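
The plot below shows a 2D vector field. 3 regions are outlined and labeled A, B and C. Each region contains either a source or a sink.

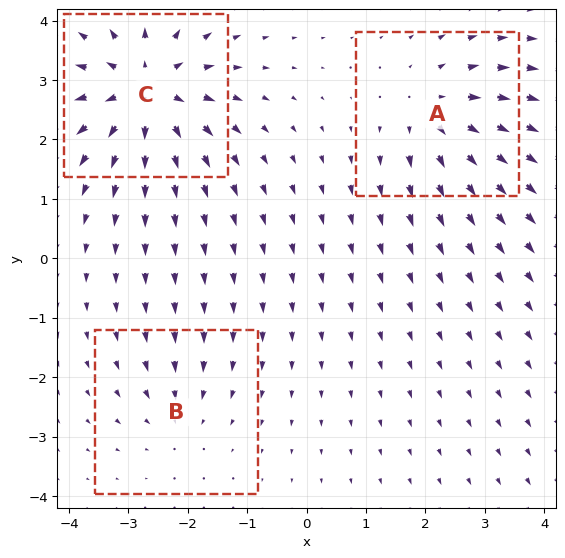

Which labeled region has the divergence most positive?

Divergence at each region's feature centre — A: about +4, B: about -2, C: about +6. Region C is most positive.

C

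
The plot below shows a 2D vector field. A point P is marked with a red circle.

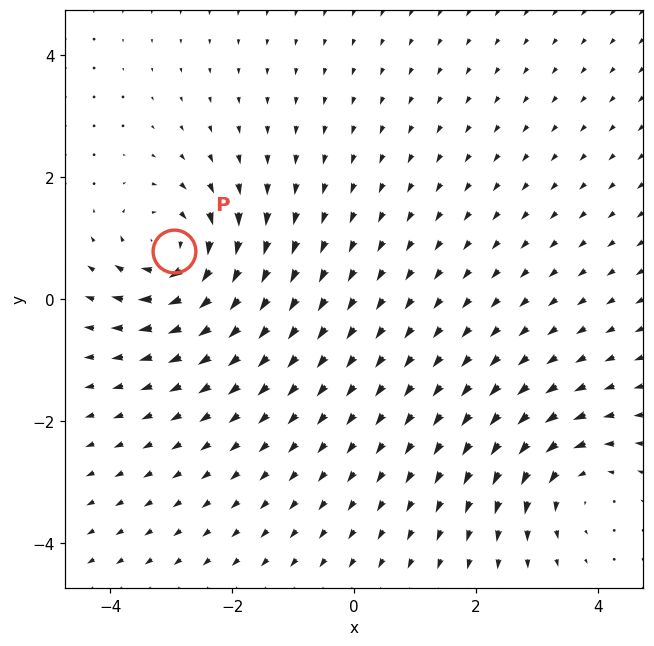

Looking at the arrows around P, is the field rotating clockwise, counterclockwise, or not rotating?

clockwise

Near P at (-3.0, 0.8) the arrows circulate clockwise. The curl (z-component) there is about -5; negative curl means clockwise rotation.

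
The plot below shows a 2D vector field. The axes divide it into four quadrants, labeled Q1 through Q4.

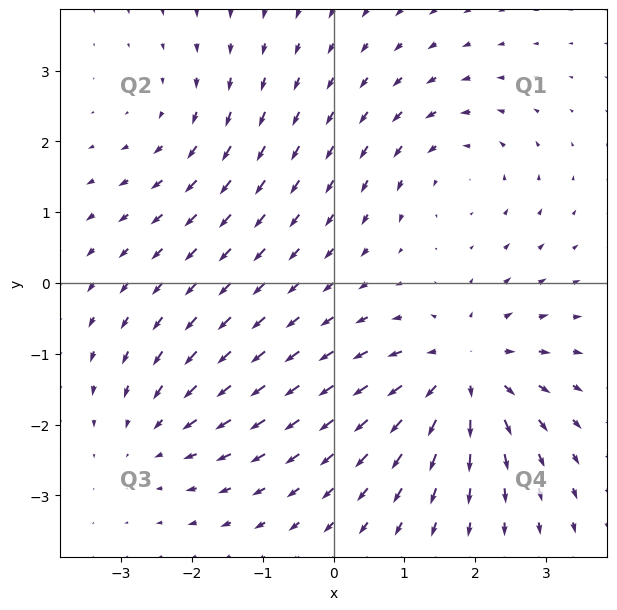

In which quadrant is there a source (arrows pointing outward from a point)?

The source sits at approximately (1.8, -1.3), which lies in quadrant Q4. The divergence there is about +5, positive as expected for a source.

Q4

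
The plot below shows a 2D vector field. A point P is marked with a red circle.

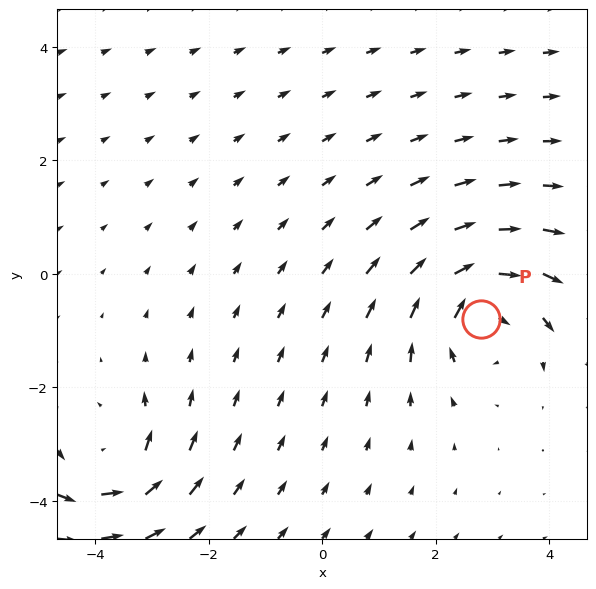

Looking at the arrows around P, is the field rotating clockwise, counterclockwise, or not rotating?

clockwise

Near P at (2.8, -0.8) the arrows circulate clockwise. The curl (z-component) there is about -4; negative curl means clockwise rotation.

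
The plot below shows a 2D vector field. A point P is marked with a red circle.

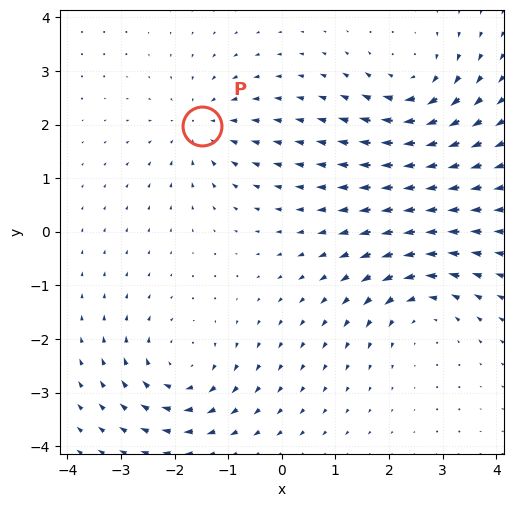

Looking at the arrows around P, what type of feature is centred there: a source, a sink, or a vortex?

At P (-1.5, 2.0) the arrows converge inward. Divergence about -4, curl ≈0 — negative divergence with near-zero curl is a sink.

sink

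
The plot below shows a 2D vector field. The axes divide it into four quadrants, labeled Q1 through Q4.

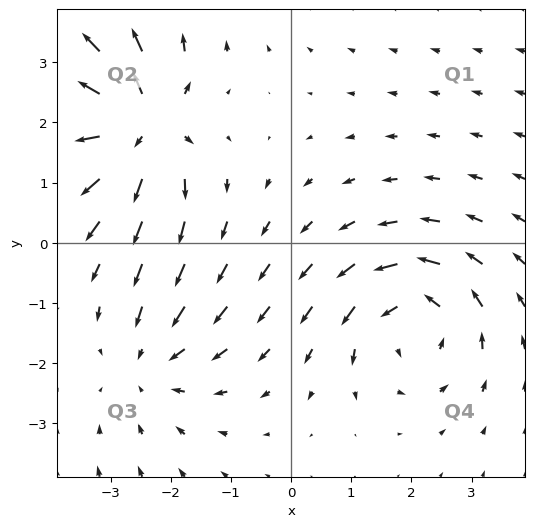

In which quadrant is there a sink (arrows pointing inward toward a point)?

The sink sits at approximately (-2.3, -2.0), which lies in quadrant Q3. The divergence there is about -2, negative as expected for a sink.

Q3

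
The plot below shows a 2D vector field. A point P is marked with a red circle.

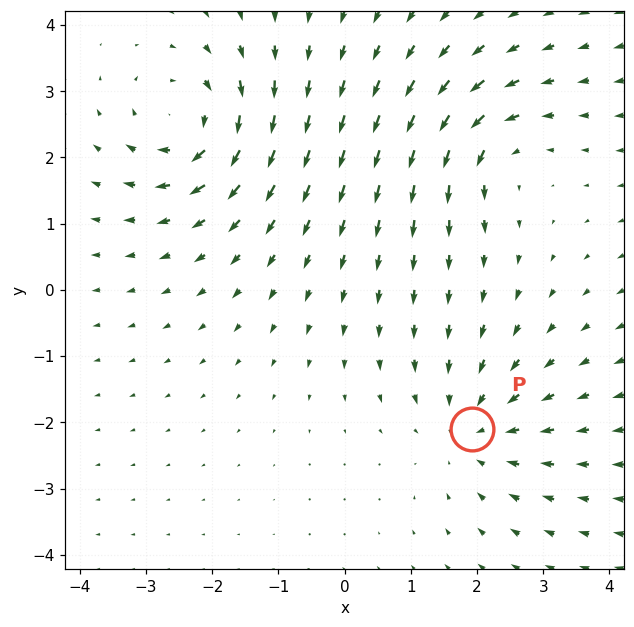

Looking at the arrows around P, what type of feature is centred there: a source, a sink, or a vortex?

sink

At P (1.9, -2.1) the arrows converge inward. Divergence about -4, curl ≈0 — negative divergence with near-zero curl is a sink.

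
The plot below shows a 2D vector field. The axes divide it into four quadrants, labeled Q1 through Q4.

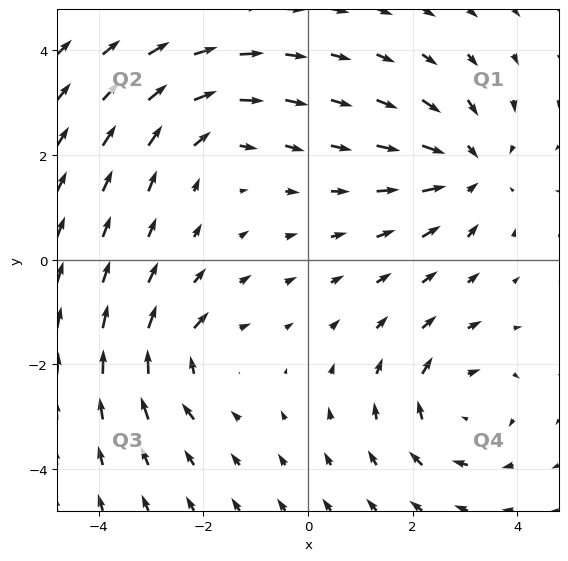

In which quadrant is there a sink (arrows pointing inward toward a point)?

Q1

The sink sits at approximately (3.1, 1.7), which lies in quadrant Q1. The divergence there is about -4, negative as expected for a sink.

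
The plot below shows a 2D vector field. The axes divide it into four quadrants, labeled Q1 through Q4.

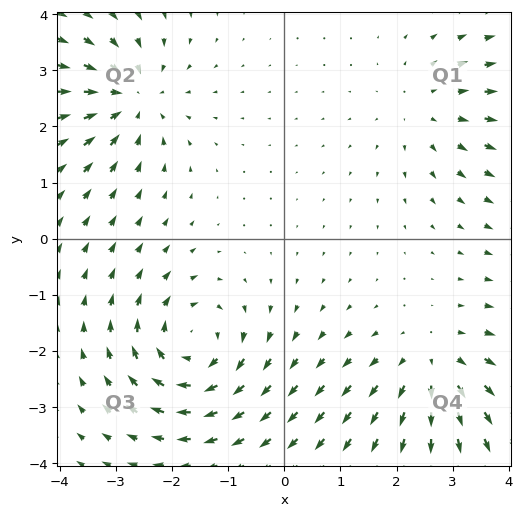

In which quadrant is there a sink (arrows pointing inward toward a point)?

The sink sits at approximately (-2.7, 2.5), which lies in quadrant Q2. The divergence there is about -5, negative as expected for a sink.

Q2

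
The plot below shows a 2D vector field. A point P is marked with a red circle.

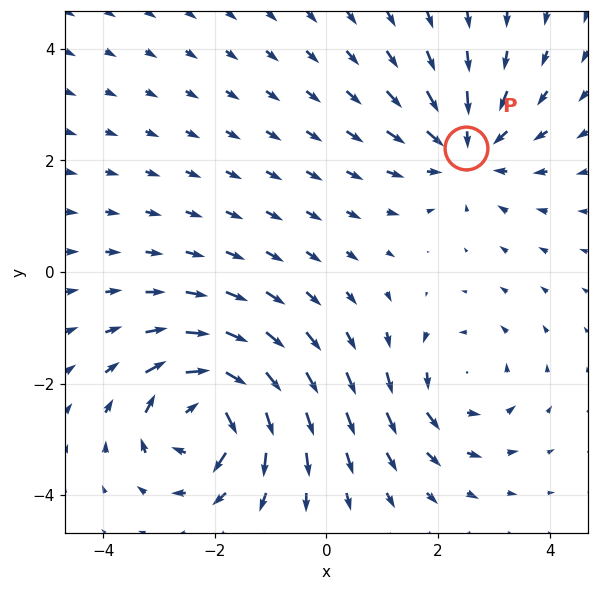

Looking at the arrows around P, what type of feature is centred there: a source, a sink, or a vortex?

At P (2.5, 2.2) the arrows converge inward. Divergence about -3, curl ≈0 — negative divergence with near-zero curl is a sink.

sink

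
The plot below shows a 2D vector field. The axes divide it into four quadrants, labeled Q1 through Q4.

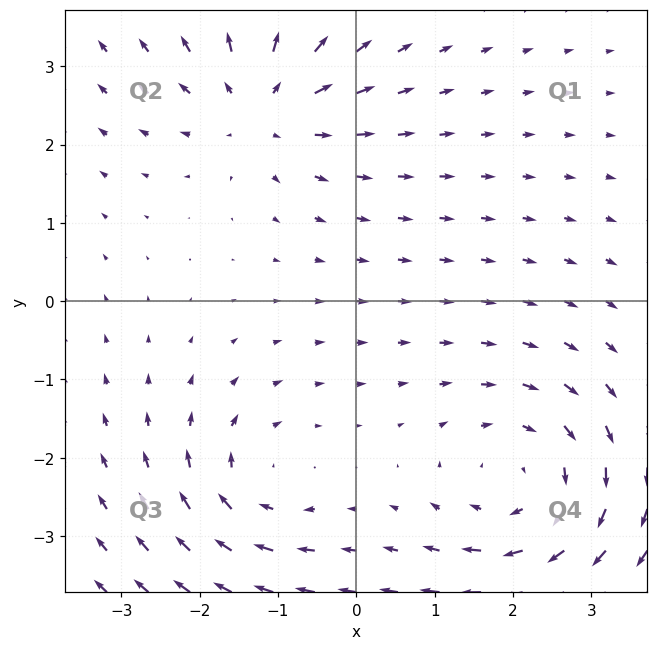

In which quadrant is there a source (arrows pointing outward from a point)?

The source sits at approximately (-1.2, 2.5), which lies in quadrant Q2. The divergence there is about +4, positive as expected for a source.

Q2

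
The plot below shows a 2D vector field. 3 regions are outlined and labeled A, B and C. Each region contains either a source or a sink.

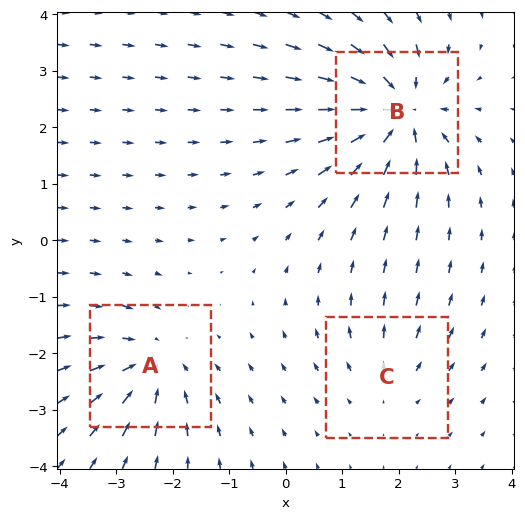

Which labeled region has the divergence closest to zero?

Divergence at each region's feature centre — A: about -4, B: about -6, C: about +2. Region C is closest to zero.

C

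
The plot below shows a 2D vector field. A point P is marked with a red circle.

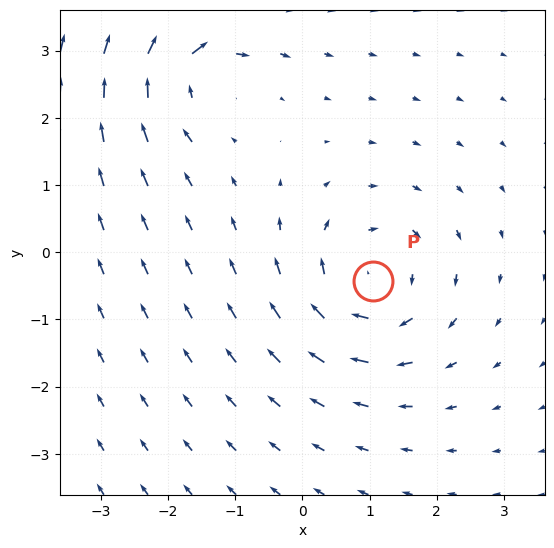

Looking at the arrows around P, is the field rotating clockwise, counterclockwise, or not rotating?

clockwise

Near P at (1.0, -0.4) the arrows circulate clockwise. The curl (z-component) there is about -4; negative curl means clockwise rotation.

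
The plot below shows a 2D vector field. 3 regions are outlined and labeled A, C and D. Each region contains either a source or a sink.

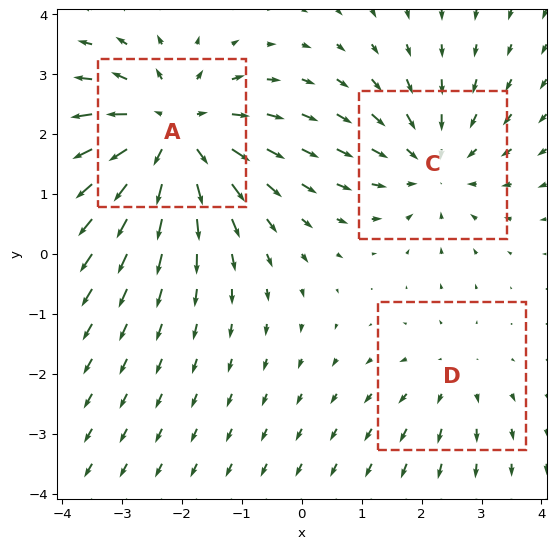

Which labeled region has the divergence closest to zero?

Divergence at each region's feature centre — A: about +4, C: about -3, D: about +2. Region D is closest to zero.

D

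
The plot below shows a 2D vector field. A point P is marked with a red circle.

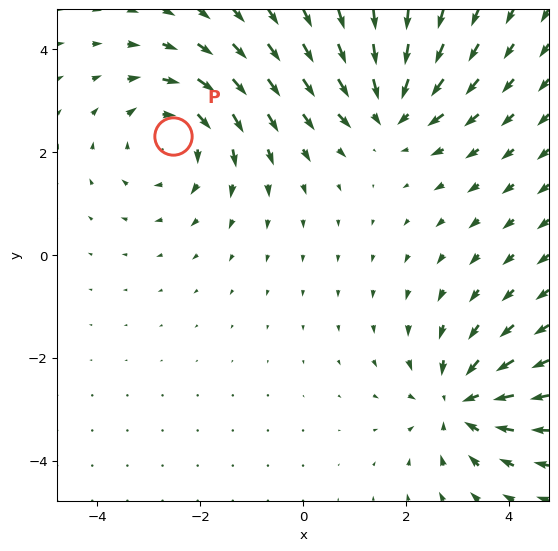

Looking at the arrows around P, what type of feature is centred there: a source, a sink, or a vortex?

vortex

At P (-2.5, 2.3) the arrows circulate clockwise. Divergence ≈0, curl about -4 — near-zero divergence with nonzero curl is a vortex.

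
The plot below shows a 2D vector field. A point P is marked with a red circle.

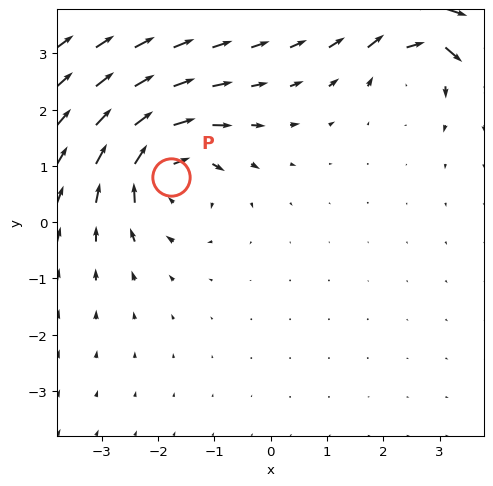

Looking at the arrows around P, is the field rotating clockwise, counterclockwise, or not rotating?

clockwise

Near P at (-1.8, 0.8) the arrows circulate clockwise. The curl (z-component) there is about -5; negative curl means clockwise rotation.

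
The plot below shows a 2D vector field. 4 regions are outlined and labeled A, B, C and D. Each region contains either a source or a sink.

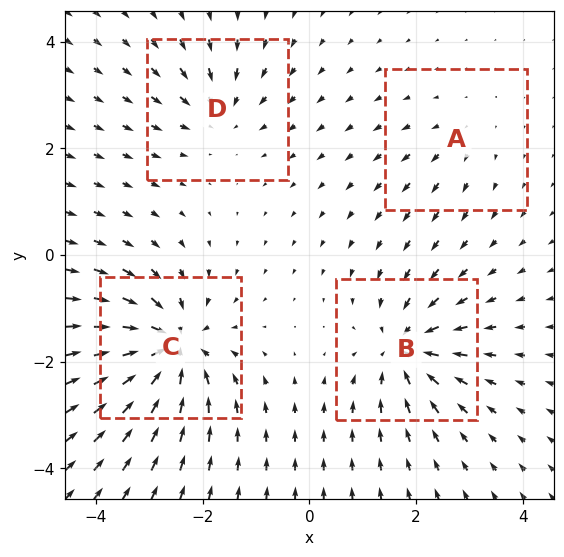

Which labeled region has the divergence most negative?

C

Divergence at each region's feature centre — A: about +2, B: about -6, C: about -8, D: about -4. Region C is most negative.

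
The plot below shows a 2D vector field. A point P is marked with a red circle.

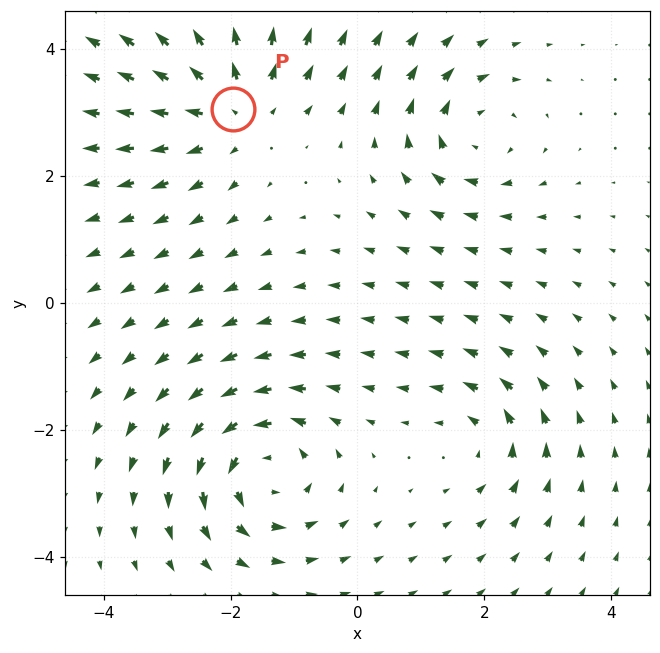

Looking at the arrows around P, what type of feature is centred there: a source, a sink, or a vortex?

At P (-2.0, 3.1) the arrows spread outward. Divergence about +4, curl ≈0 — positive divergence with near-zero curl is a source.

source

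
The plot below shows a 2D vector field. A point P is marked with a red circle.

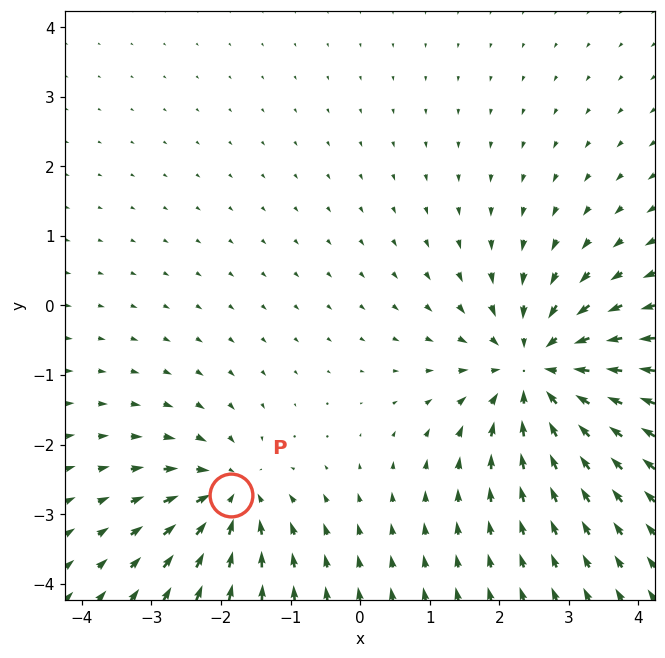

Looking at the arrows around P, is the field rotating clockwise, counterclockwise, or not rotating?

not rotating

Near P at (-1.9, -2.7) the arrows show no circulation. The curl there is ≈0.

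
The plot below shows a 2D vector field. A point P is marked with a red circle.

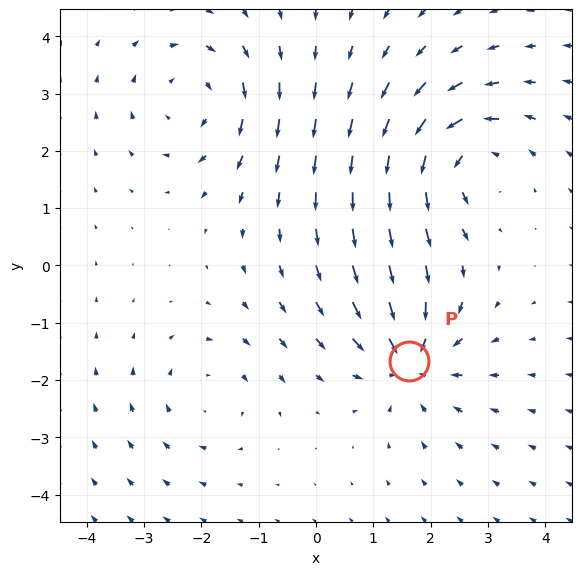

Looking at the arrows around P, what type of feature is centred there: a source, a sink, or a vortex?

At P (1.6, -1.7) the arrows converge inward. Divergence about -6, curl ≈0 — negative divergence with near-zero curl is a sink.

sink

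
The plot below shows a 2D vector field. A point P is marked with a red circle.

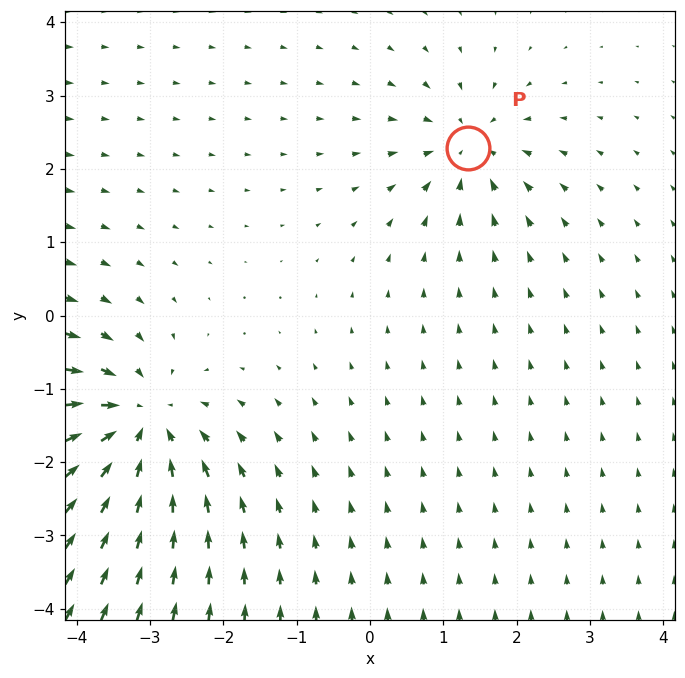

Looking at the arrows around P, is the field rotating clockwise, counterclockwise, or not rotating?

Near P at (1.3, 2.3) the arrows show no circulation. The curl there is ≈0.

not rotating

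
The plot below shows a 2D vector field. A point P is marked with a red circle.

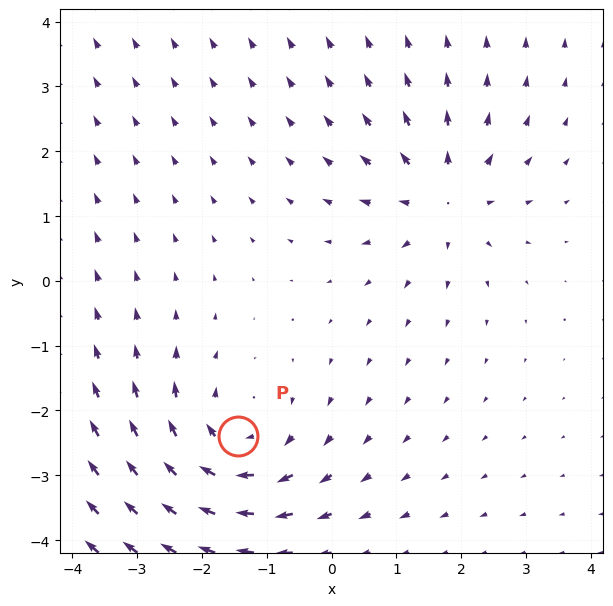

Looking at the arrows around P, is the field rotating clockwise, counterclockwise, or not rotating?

clockwise

Near P at (-1.4, -2.4) the arrows circulate clockwise. The curl (z-component) there is about -3; negative curl means clockwise rotation.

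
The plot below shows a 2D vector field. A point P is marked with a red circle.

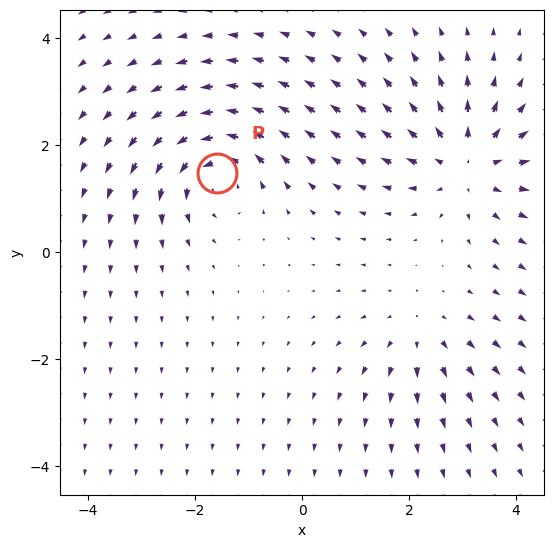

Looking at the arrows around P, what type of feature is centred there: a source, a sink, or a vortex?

At P (-1.6, 1.5) the arrows circulate counterclockwise. Divergence ≈0, curl about +6 — near-zero divergence with nonzero curl is a vortex.

vortex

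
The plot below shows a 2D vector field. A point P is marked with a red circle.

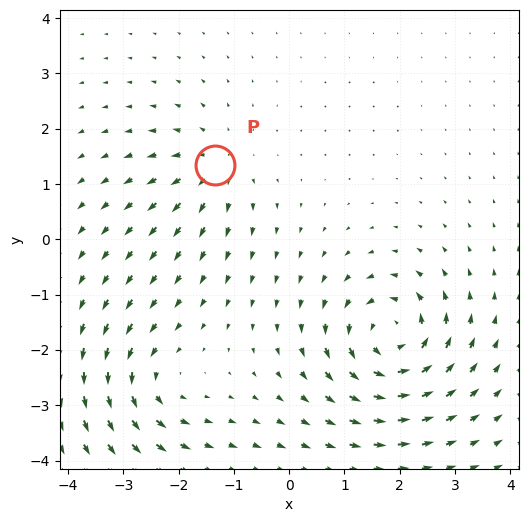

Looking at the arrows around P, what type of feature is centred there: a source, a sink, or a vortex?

At P (-1.4, 1.3) the arrows spread outward. Divergence about +3, curl ≈0 — positive divergence with near-zero curl is a source.

source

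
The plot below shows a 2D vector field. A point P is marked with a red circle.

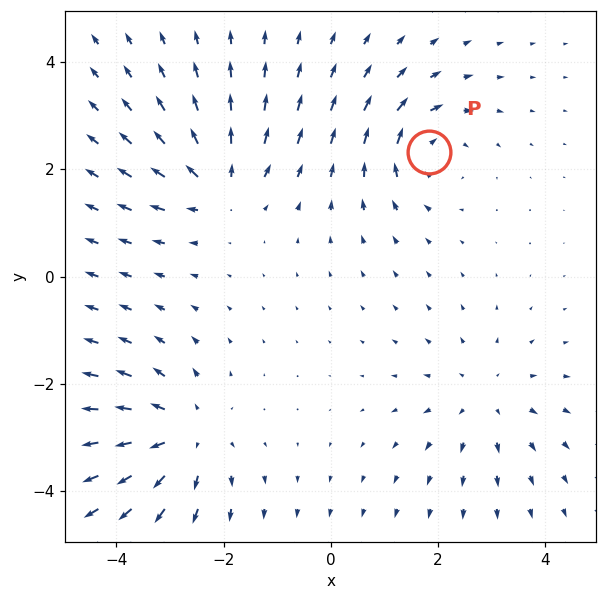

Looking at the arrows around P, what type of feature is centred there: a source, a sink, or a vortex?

vortex

At P (1.8, 2.3) the arrows circulate clockwise. Divergence ≈0, curl about -5 — near-zero divergence with nonzero curl is a vortex.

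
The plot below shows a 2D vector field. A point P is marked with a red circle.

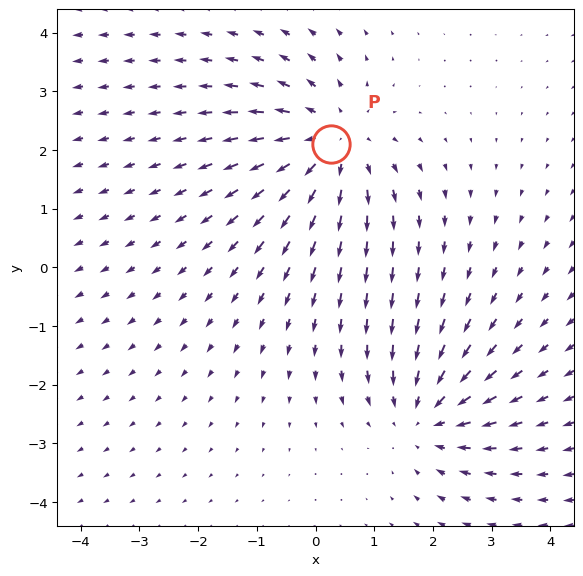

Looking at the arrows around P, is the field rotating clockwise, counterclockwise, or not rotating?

not rotating

Near P at (0.3, 2.1) the arrows show no circulation. The curl there is ≈0.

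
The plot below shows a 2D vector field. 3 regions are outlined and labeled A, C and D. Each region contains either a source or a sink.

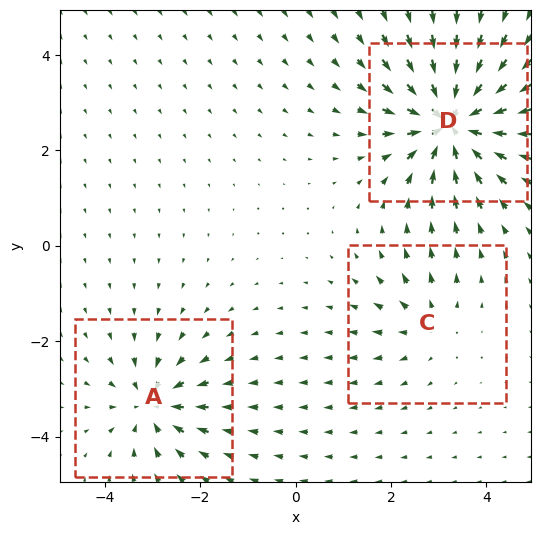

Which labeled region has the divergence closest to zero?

C

Divergence at each region's feature centre — A: about -4, C: about +2, D: about -6. Region C is closest to zero.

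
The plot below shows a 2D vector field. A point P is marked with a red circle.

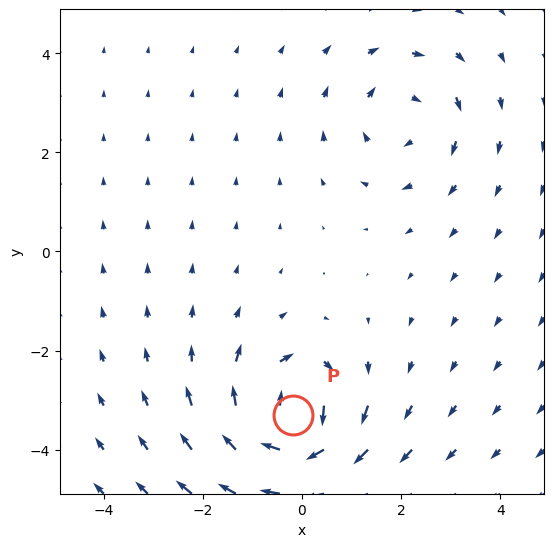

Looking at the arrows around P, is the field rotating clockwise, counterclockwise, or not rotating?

clockwise

Near P at (-0.2, -3.3) the arrows circulate clockwise. The curl (z-component) there is about -6; negative curl means clockwise rotation.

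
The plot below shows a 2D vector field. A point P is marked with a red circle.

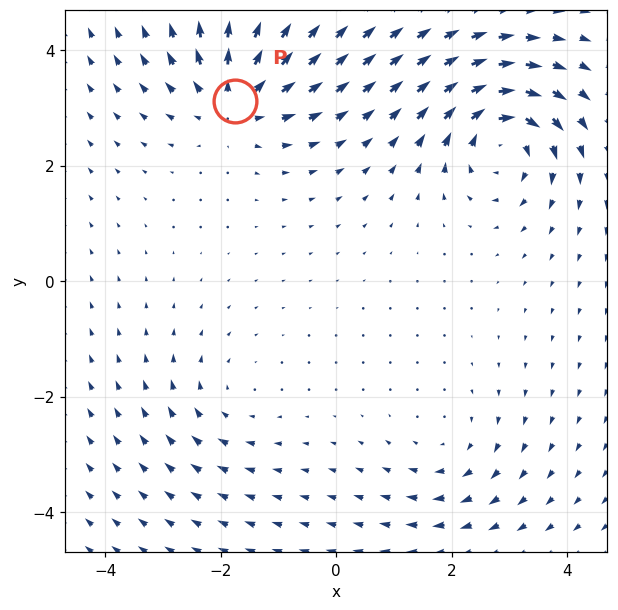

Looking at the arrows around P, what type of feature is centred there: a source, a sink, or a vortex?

source

At P (-1.8, 3.1) the arrows spread outward. Divergence about +5, curl ≈0 — positive divergence with near-zero curl is a source.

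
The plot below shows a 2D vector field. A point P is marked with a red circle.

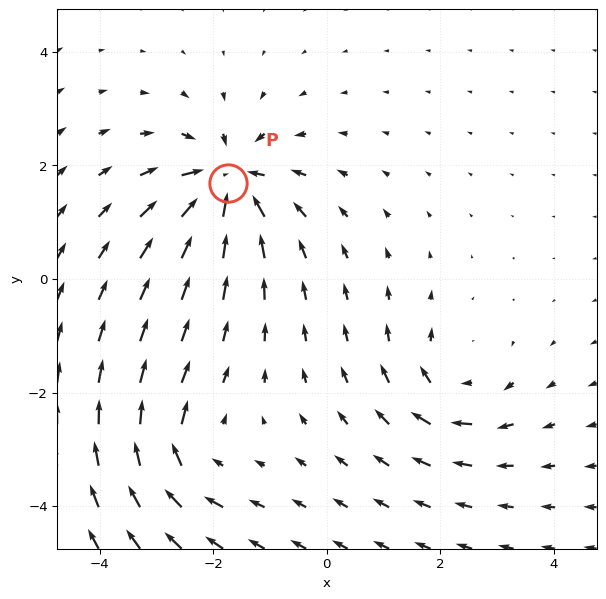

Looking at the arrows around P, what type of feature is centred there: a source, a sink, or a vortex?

At P (-1.7, 1.7) the arrows converge inward. Divergence about -6, curl ≈0 — negative divergence with near-zero curl is a sink.

sink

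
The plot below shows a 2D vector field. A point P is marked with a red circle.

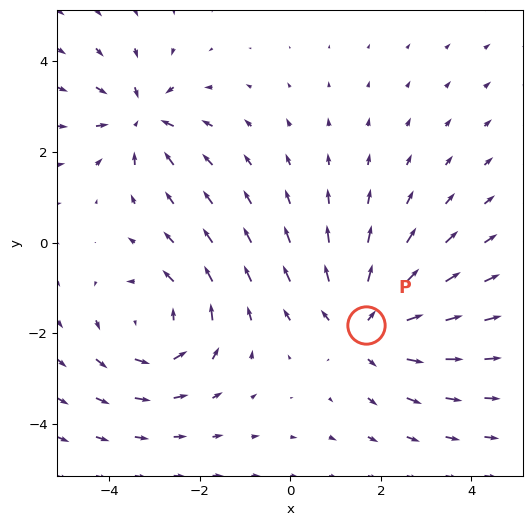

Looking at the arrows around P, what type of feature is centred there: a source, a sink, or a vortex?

source

At P (1.7, -1.8) the arrows spread outward. Divergence about +4, curl ≈0 — positive divergence with near-zero curl is a source.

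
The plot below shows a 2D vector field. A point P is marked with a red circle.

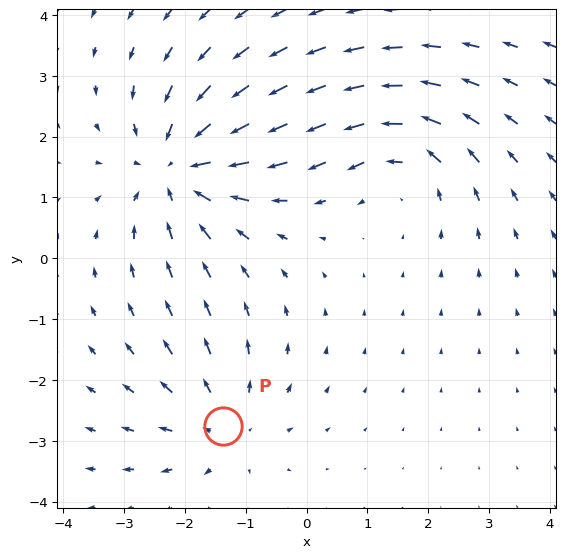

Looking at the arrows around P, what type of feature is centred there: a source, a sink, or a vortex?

source

At P (-1.4, -2.8) the arrows spread outward. Divergence about +3, curl ≈0 — positive divergence with near-zero curl is a source.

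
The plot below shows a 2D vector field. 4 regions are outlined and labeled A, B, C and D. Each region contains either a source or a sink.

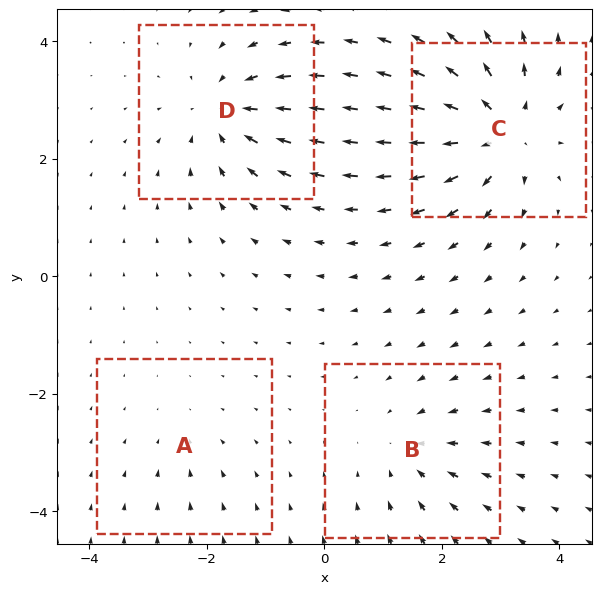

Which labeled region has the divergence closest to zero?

A

Divergence at each region's feature centre — A: about -2, B: about -4, C: about +7, D: about -6. Region A is closest to zero.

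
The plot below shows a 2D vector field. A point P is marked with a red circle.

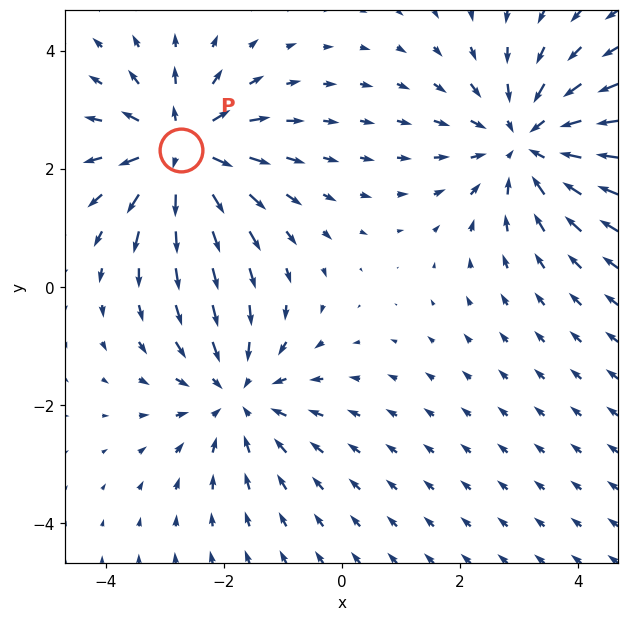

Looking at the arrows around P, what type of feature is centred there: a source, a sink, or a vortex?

At P (-2.7, 2.3) the arrows spread outward. Divergence about +6, curl ≈0 — positive divergence with near-zero curl is a source.

source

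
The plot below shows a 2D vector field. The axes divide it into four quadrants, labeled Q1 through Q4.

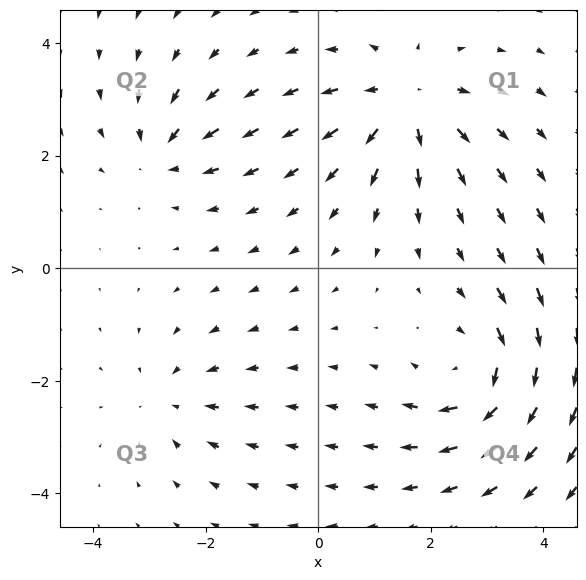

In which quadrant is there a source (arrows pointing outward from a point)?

The source sits at approximately (1.6, 2.9), which lies in quadrant Q1. The divergence there is about +5, positive as expected for a source.

Q1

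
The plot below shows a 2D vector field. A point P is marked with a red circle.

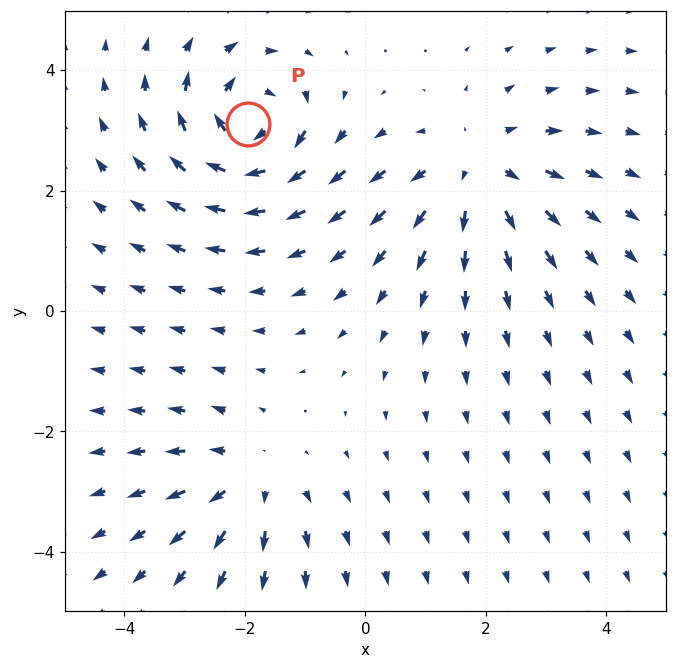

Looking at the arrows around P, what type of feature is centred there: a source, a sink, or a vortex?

At P (-1.9, 3.1) the arrows circulate clockwise. Divergence ≈0, curl about -6 — near-zero divergence with nonzero curl is a vortex.

vortex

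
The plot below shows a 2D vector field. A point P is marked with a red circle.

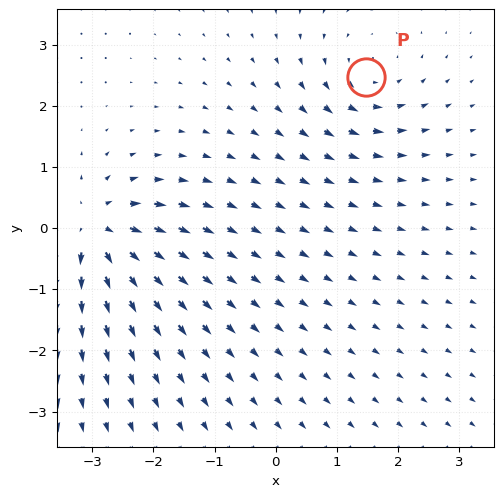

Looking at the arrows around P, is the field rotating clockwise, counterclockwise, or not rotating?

counterclockwise

Near P at (1.5, 2.5) the arrows circulate counterclockwise. The curl (z-component) there is about +3; positive curl means counterclockwise rotation.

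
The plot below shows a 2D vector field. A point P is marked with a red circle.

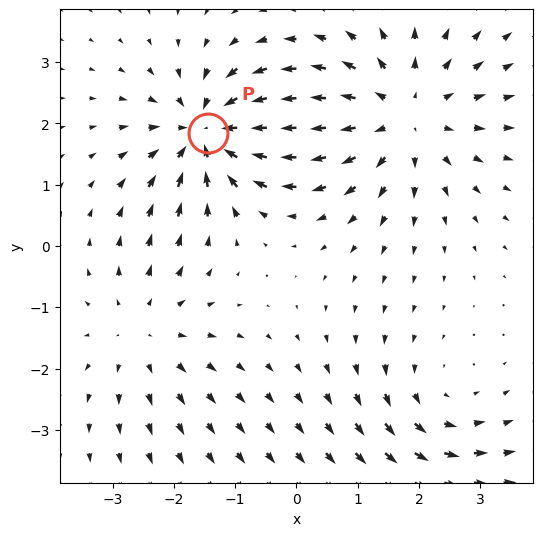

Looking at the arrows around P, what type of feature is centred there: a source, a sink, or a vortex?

sink

At P (-1.4, 1.9) the arrows converge inward. Divergence about -5, curl ≈0 — negative divergence with near-zero curl is a sink.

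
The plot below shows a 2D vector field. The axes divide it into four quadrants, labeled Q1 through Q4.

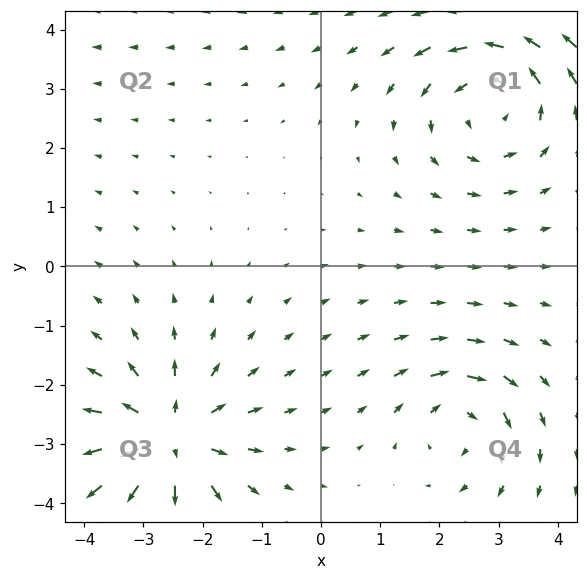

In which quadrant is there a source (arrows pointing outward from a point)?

Q3

The source sits at approximately (-2.6, -2.9), which lies in quadrant Q3. The divergence there is about +5, positive as expected for a source.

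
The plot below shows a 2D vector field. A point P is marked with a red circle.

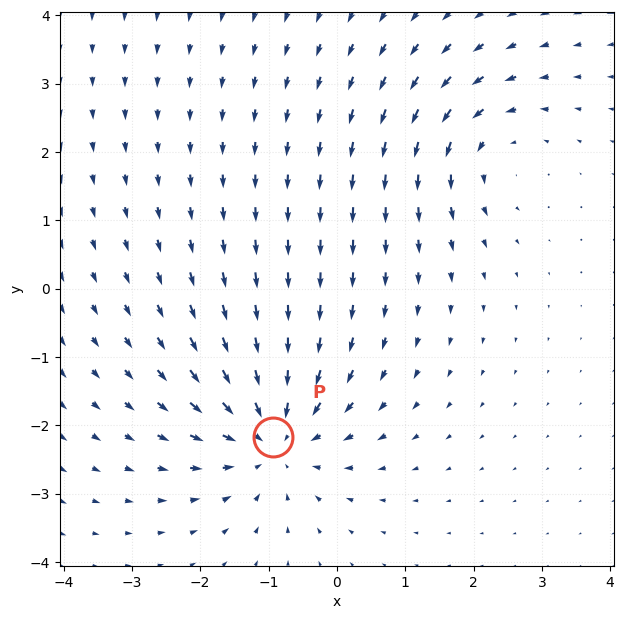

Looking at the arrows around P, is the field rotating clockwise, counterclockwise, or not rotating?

not rotating

Near P at (-0.9, -2.2) the arrows show no circulation. The curl there is ≈0.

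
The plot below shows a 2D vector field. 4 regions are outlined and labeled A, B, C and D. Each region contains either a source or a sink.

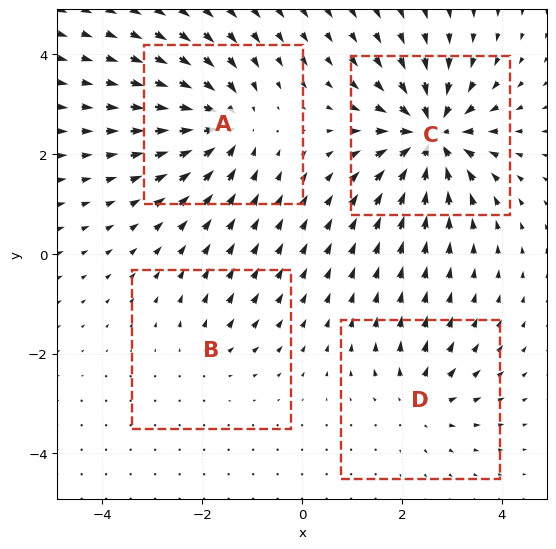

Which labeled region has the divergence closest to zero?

B

Divergence at each region's feature centre — A: about -6, B: about +3, C: about -9, D: about +4. Region B is closest to zero.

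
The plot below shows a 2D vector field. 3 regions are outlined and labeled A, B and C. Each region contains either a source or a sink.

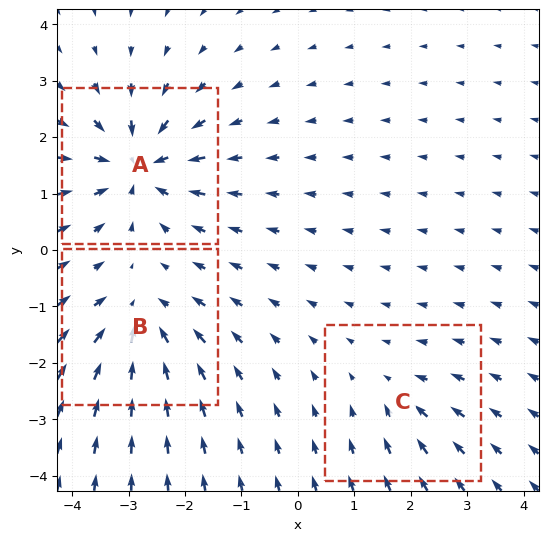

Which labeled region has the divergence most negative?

Divergence at each region's feature centre — A: about -6, B: about -4, C: about -2. Region A is most negative.

A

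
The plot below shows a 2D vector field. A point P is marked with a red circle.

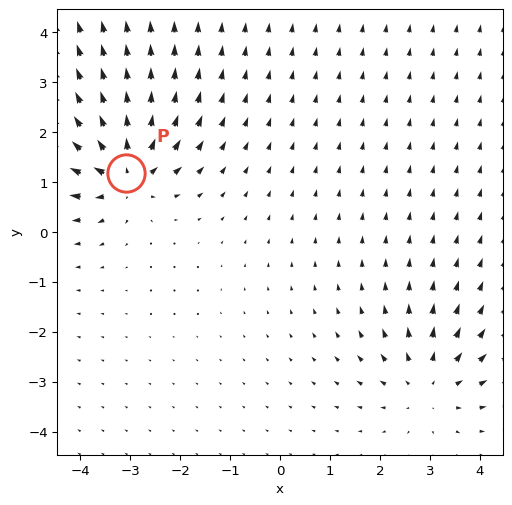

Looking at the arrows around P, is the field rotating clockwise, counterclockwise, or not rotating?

Near P at (-3.1, 1.2) the arrows show no circulation. The curl there is ≈0.

not rotating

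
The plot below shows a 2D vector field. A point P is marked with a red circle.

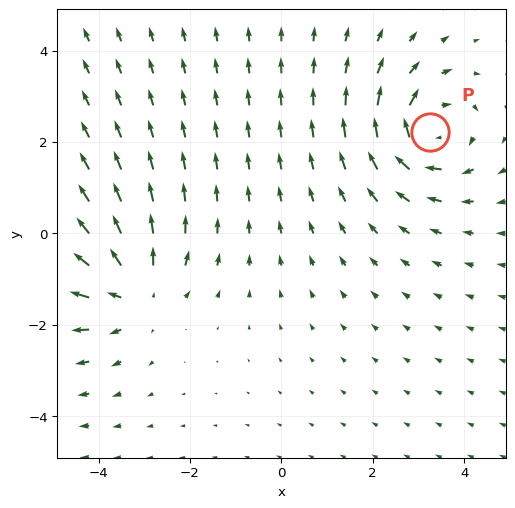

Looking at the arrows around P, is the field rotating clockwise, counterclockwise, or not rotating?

clockwise

Near P at (3.3, 2.2) the arrows circulate clockwise. The curl (z-component) there is about -6; negative curl means clockwise rotation.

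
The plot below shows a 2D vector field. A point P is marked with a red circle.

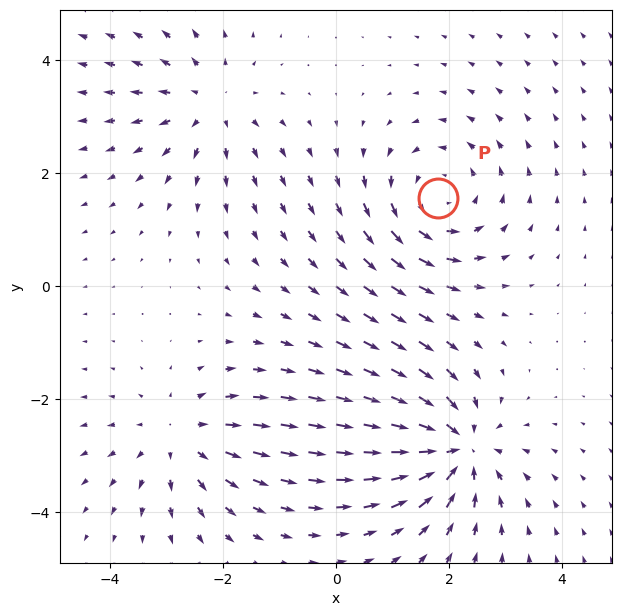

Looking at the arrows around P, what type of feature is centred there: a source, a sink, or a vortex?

vortex

At P (1.8, 1.6) the arrows circulate counterclockwise. Divergence ≈0, curl about +4 — near-zero divergence with nonzero curl is a vortex.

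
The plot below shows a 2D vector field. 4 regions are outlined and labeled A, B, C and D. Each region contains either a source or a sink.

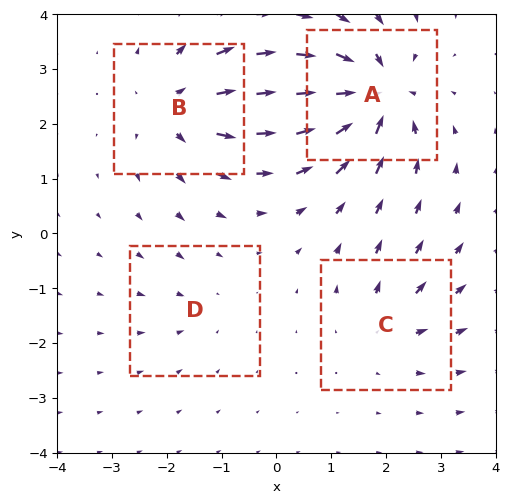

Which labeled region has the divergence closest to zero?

D

Divergence at each region's feature centre — A: about -9, B: about +6, C: about +4, D: about -2. Region D is closest to zero.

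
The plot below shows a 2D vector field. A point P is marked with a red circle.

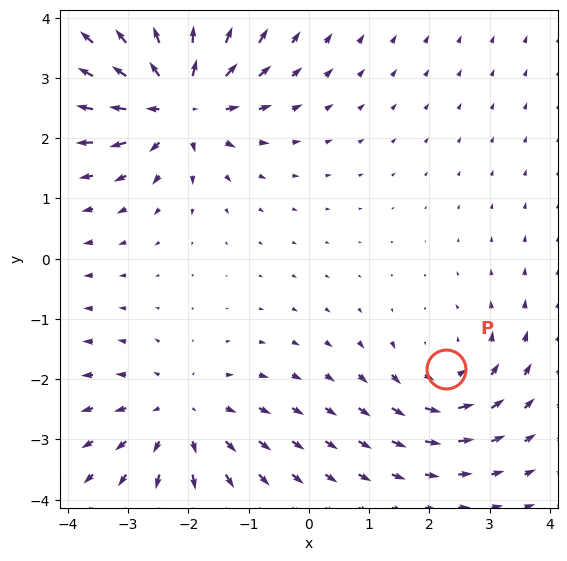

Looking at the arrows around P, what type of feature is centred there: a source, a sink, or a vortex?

vortex

At P (2.3, -1.8) the arrows circulate counterclockwise. Divergence ≈0, curl about +3 — near-zero divergence with nonzero curl is a vortex.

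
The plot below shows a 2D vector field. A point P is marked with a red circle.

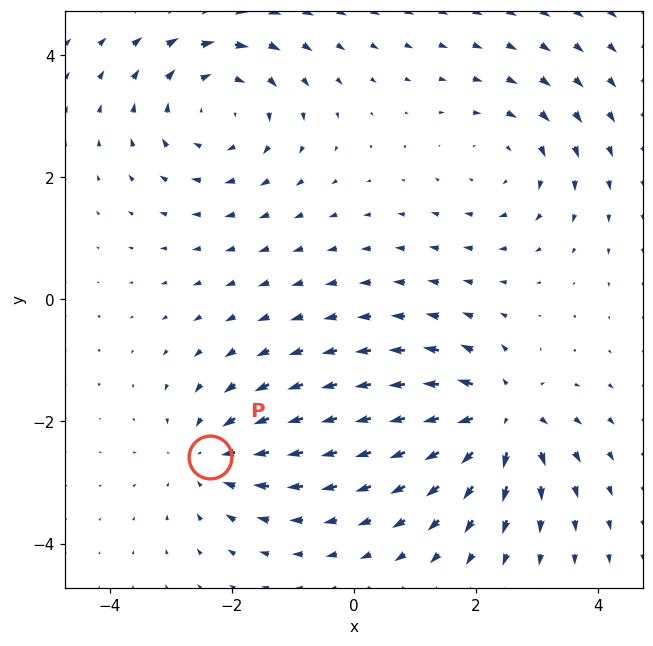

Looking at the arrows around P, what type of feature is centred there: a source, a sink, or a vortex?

At P (-2.4, -2.6) the arrows converge inward. Divergence about -3, curl ≈0 — negative divergence with near-zero curl is a sink.

sink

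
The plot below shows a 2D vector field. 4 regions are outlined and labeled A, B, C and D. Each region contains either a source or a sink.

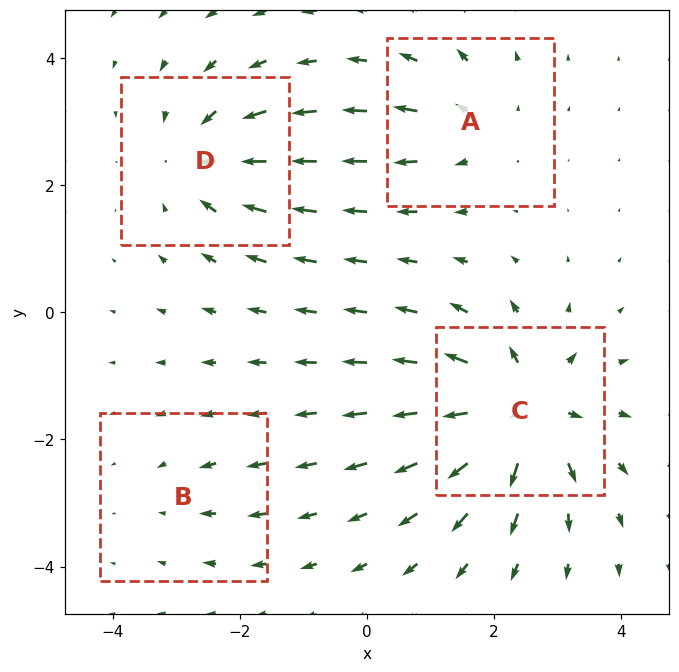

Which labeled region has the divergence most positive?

Divergence at each region's feature centre — A: about +4, B: about -2, C: about +8, D: about -5. Region C is most positive.

C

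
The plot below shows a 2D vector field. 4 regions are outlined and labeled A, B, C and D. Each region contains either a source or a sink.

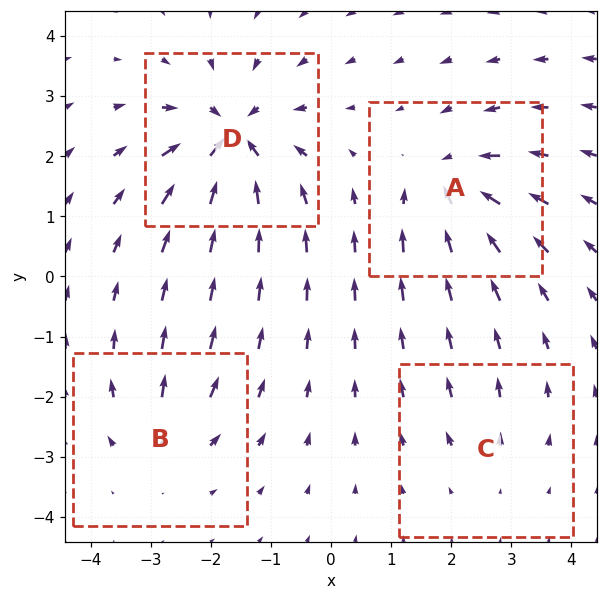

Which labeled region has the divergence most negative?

Divergence at each region's feature centre — A: about -6, B: about +4, C: about +3, D: about -9. Region D is most negative.

D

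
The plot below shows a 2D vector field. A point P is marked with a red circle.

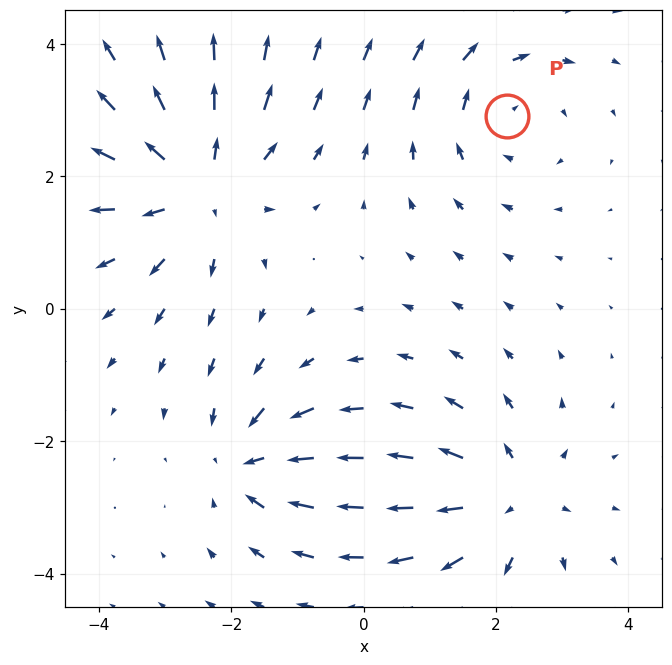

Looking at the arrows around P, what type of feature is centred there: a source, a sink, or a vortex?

At P (2.2, 2.9) the arrows circulate clockwise. Divergence ≈0, curl about -3 — near-zero divergence with nonzero curl is a vortex.

vortex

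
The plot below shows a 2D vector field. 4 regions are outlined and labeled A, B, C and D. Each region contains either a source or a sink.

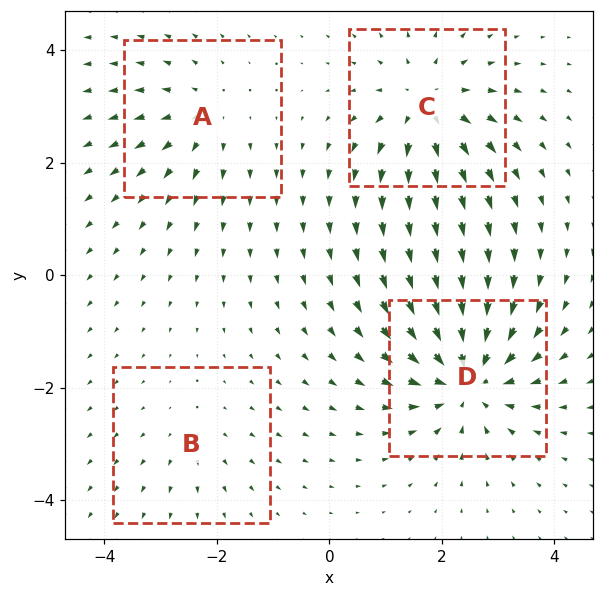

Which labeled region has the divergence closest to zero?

B

Divergence at each region's feature centre — A: about +4, B: about +2, C: about +6, D: about -7. Region B is closest to zero.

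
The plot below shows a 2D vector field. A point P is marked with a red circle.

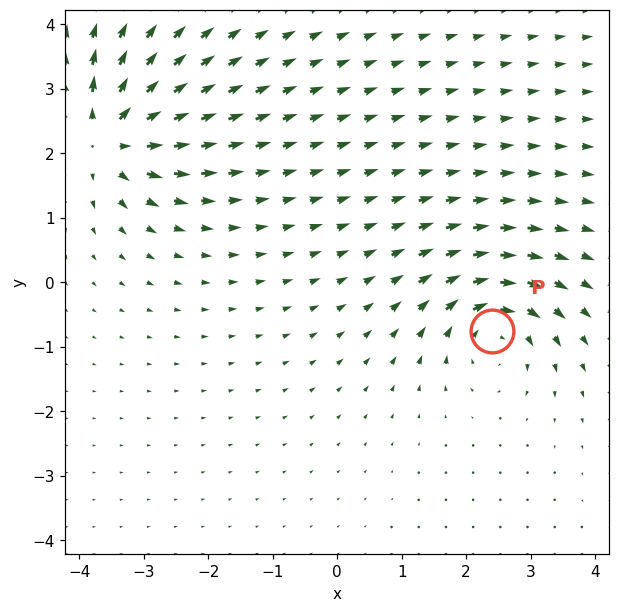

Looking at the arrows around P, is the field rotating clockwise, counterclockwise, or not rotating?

Near P at (2.4, -0.8) the arrows circulate clockwise. The curl (z-component) there is about -5; negative curl means clockwise rotation.

clockwise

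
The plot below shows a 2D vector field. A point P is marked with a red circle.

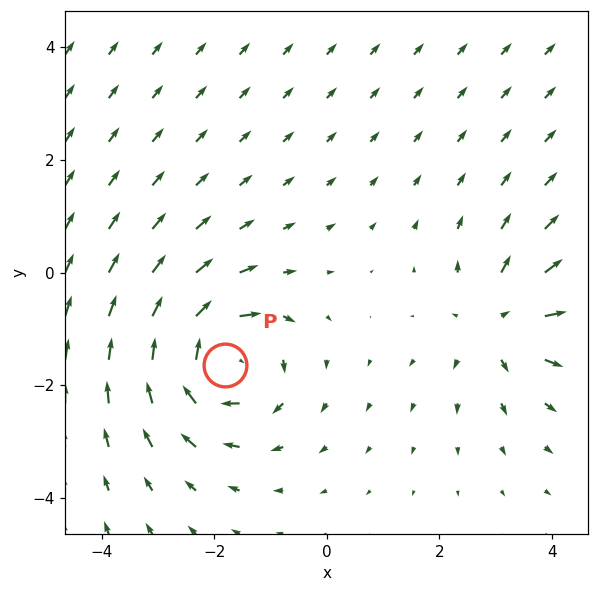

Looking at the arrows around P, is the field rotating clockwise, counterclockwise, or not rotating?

Near P at (-1.8, -1.6) the arrows circulate clockwise. The curl (z-component) there is about -5; negative curl means clockwise rotation.

clockwise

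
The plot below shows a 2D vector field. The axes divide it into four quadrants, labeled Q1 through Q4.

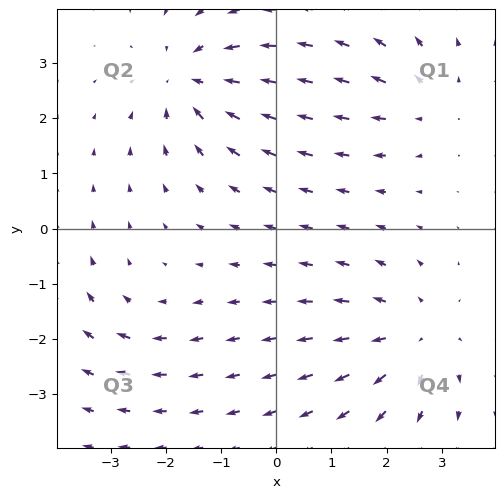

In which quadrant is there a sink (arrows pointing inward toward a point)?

Q2

The sink sits at approximately (-1.5, 2.7), which lies in quadrant Q2. The divergence there is about -5, negative as expected for a sink.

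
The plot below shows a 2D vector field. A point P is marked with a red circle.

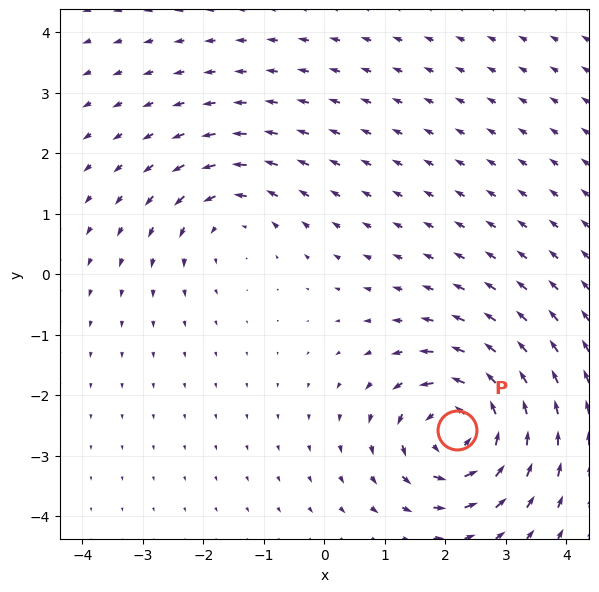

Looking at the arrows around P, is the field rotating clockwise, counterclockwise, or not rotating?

counterclockwise

Near P at (2.2, -2.6) the arrows circulate counterclockwise. The curl (z-component) there is about +5; positive curl means counterclockwise rotation.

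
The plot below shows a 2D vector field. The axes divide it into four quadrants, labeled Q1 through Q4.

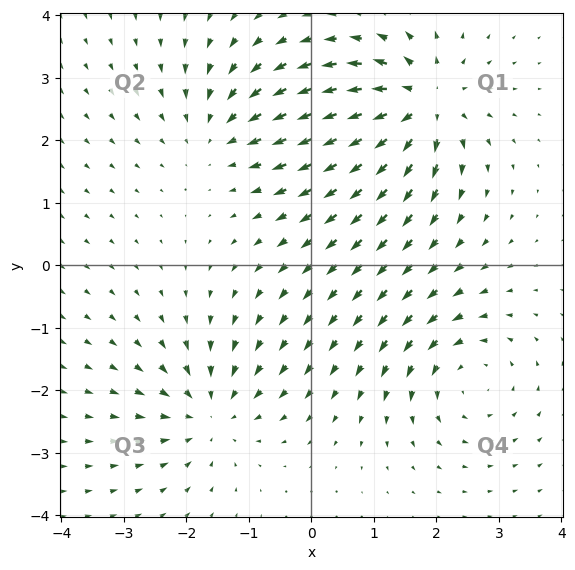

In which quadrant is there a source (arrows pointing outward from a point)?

Q1

The source sits at approximately (1.8, 2.6), which lies in quadrant Q1. The divergence there is about +5, positive as expected for a source.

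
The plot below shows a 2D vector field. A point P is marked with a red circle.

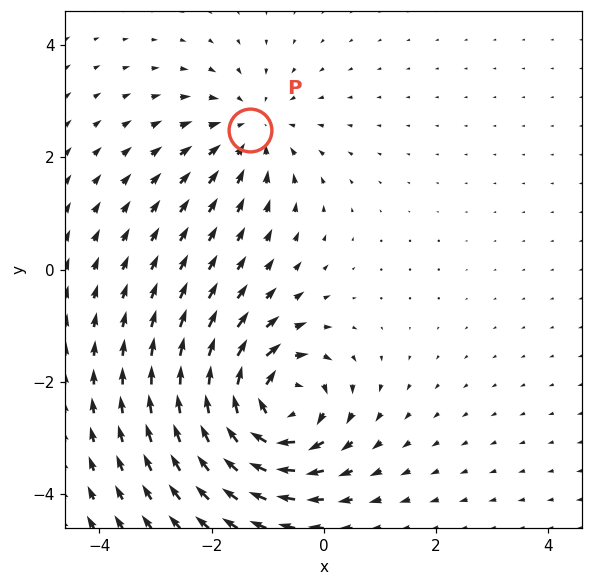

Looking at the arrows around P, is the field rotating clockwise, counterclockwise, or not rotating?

Near P at (-1.3, 2.5) the arrows show no circulation. The curl there is ≈0.

not rotating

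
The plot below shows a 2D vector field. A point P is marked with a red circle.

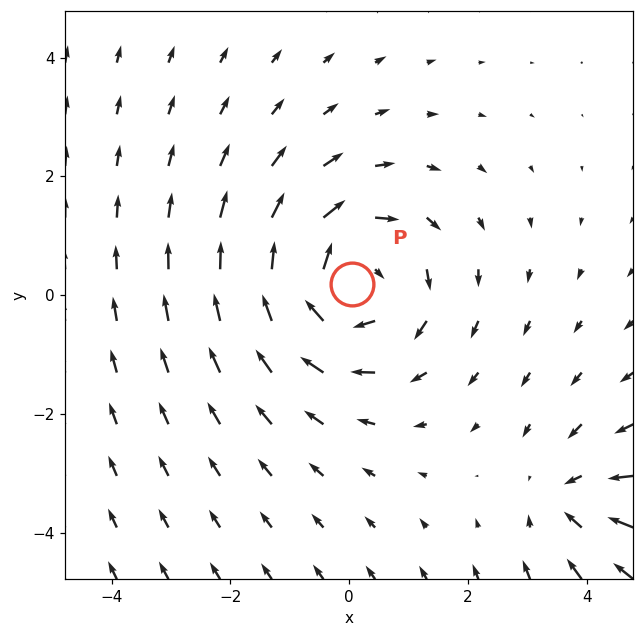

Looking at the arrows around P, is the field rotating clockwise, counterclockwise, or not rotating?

clockwise

Near P at (0.1, 0.2) the arrows circulate clockwise. The curl (z-component) there is about -4; negative curl means clockwise rotation.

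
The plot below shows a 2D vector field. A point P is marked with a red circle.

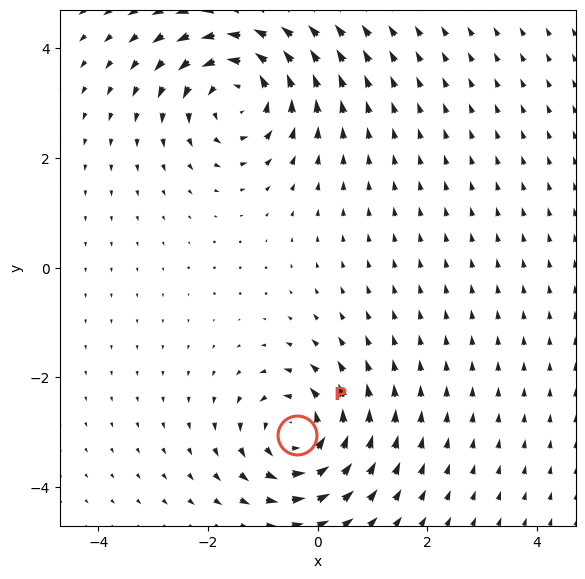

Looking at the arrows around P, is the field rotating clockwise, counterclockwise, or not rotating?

counterclockwise

Near P at (-0.4, -3.1) the arrows circulate counterclockwise. The curl (z-component) there is about +5; positive curl means counterclockwise rotation.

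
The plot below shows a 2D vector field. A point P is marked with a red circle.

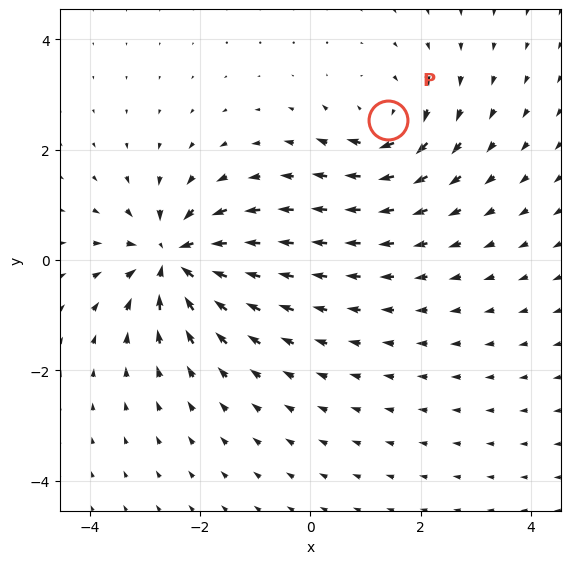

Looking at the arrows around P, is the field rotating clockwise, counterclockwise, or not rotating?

Near P at (1.4, 2.5) the arrows circulate clockwise. The curl (z-component) there is about -4; negative curl means clockwise rotation.

clockwise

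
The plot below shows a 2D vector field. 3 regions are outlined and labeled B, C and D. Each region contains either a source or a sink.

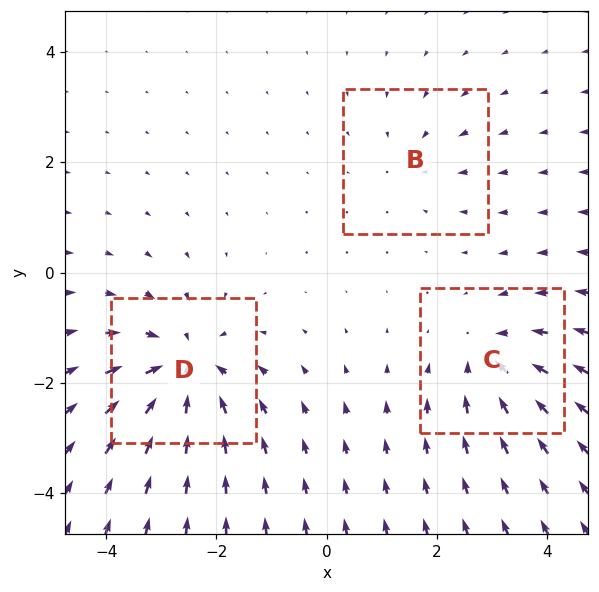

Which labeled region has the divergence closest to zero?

B

Divergence at each region's feature centre — B: about -2, C: about -4, D: about -5. Region B is closest to zero.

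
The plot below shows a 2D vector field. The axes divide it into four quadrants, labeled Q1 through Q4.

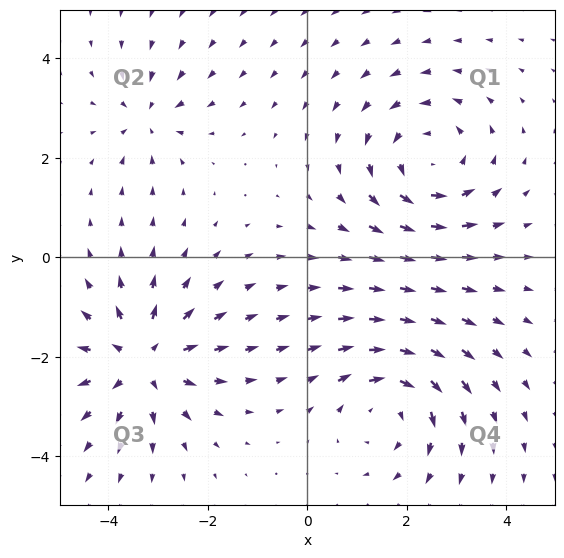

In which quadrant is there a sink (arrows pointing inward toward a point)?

The sink sits at approximately (-3.2, 2.8), which lies in quadrant Q2. The divergence there is about -4, negative as expected for a sink.

Q2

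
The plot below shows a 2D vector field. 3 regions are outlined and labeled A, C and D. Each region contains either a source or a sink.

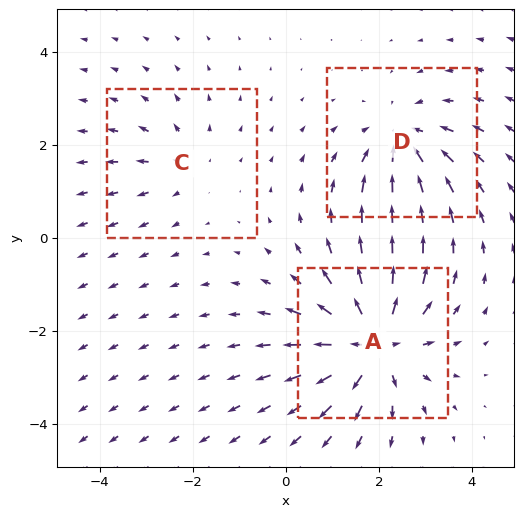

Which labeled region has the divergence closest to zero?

Divergence at each region's feature centre — A: about +5, C: about +2, D: about -3. Region C is closest to zero.

C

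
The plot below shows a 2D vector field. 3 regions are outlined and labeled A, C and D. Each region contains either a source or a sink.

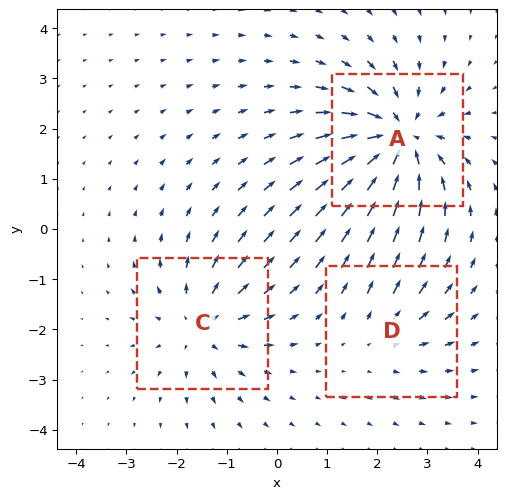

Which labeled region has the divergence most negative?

A

Divergence at each region's feature centre — A: about -5, C: about +3, D: about +2. Region A is most negative.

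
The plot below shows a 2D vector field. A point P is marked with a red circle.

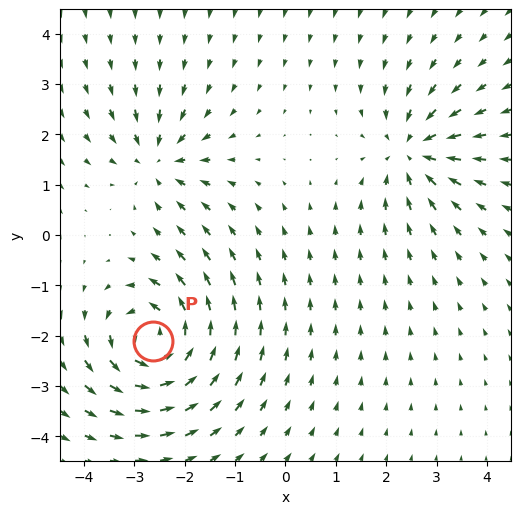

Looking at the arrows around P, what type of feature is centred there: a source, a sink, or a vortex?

At P (-2.6, -2.1) the arrows circulate counterclockwise. Divergence ≈0, curl about +6 — near-zero divergence with nonzero curl is a vortex.

vortex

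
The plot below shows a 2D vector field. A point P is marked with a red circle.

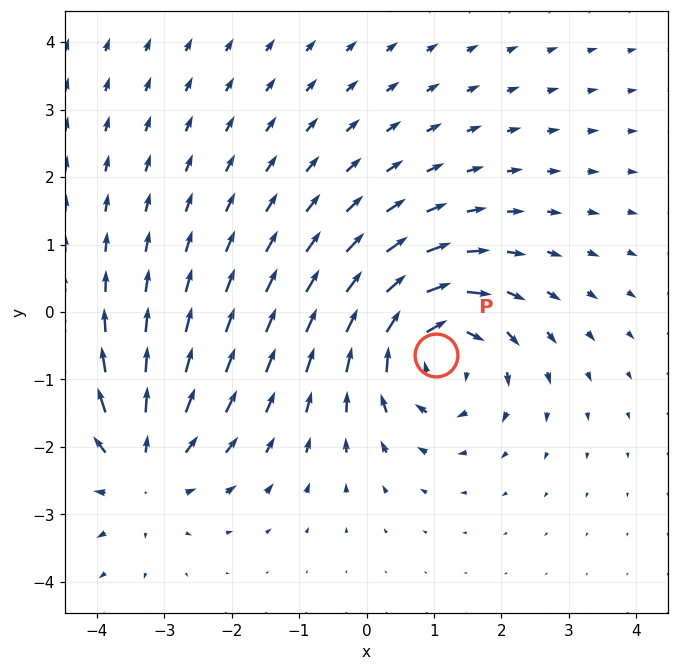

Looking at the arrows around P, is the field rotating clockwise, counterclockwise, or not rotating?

Near P at (1.0, -0.6) the arrows circulate clockwise. The curl (z-component) there is about -6; negative curl means clockwise rotation.

clockwise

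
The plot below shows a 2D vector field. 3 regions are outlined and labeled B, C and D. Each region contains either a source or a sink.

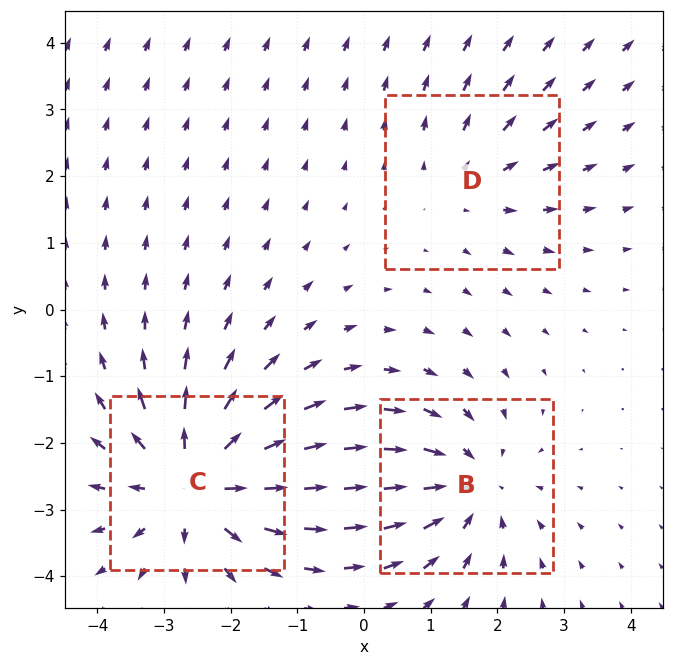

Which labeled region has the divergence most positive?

Divergence at each region's feature centre — B: about -3, C: about +5, D: about +2. Region C is most positive.

C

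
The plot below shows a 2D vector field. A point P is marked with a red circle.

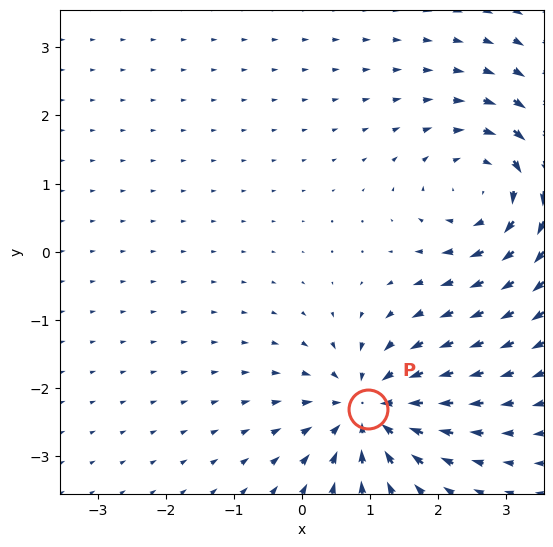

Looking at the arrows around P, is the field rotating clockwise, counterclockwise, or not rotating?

not rotating

Near P at (1.0, -2.3) the arrows show no circulation. The curl there is ≈0.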